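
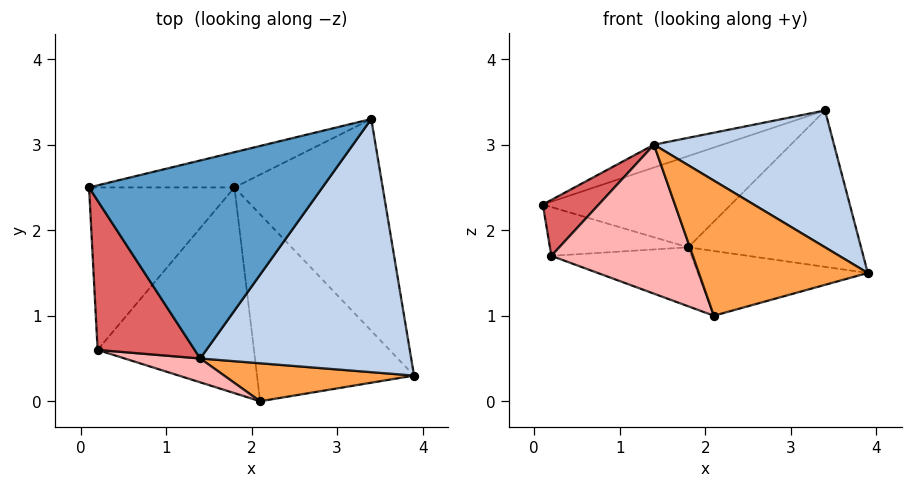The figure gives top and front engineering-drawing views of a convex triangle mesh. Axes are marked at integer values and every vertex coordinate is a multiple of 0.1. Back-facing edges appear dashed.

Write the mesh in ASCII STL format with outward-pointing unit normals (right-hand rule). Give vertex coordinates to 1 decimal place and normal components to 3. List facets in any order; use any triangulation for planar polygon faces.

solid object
 facet normal -0.338 0.108 0.935
  outer loop
   vertex 1.4 0.5 3.0
   vertex 3.4 3.3 3.4
   vertex 0.1 2.5 2.3
  endloop
 endfacet
 facet normal 0.440 -0.427 0.790
  outer loop
   vertex 1.4 0.5 3.0
   vertex 3.9 0.3 1.5
   vertex 3.4 3.3 3.4
  endloop
 endfacet
 facet normal 0.085 -0.959 0.270
  outer loop
   vertex 1.4 0.5 3.0
   vertex 2.1 0.0 1.0
   vertex 3.9 0.3 1.5
  endloop
 endfacet
 facet normal -0.105 0.928 -0.358
  outer loop
   vertex 1.8 2.5 1.8
   vertex 0.1 2.5 2.3
   vertex 3.4 3.3 3.4
  endloop
 endfacet
 facet normal 0.452 0.530 -0.717
  outer loop
   vertex 1.8 2.5 1.8
   vertex 3.4 3.3 3.4
   vertex 3.9 0.3 1.5
  endloop
 endfacet
 facet normal 0.204 0.320 -0.925
  outer loop
   vertex 1.8 2.5 1.8
   vertex 3.9 0.3 1.5
   vertex 2.1 0.0 1.0
  endloop
 endfacet
 facet normal -0.722 -0.243 0.648
  outer loop
   vertex 0.2 0.6 1.7
   vertex 1.4 0.5 3.0
   vertex 0.1 2.5 2.3
  endloop
 endfacet
 facet normal -0.246 -0.957 0.153
  outer loop
   vertex 0.2 0.6 1.7
   vertex 2.1 0.0 1.0
   vertex 1.4 0.5 3.0
  endloop
 endfacet
 facet normal -0.271 0.277 -0.922
  outer loop
   vertex 0.2 0.6 1.7
   vertex 0.1 2.5 2.3
   vertex 1.8 2.5 1.8
  endloop
 endfacet
 facet normal -0.258 0.266 -0.929
  outer loop
   vertex 0.2 0.6 1.7
   vertex 1.8 2.5 1.8
   vertex 2.1 0.0 1.0
  endloop
 endfacet
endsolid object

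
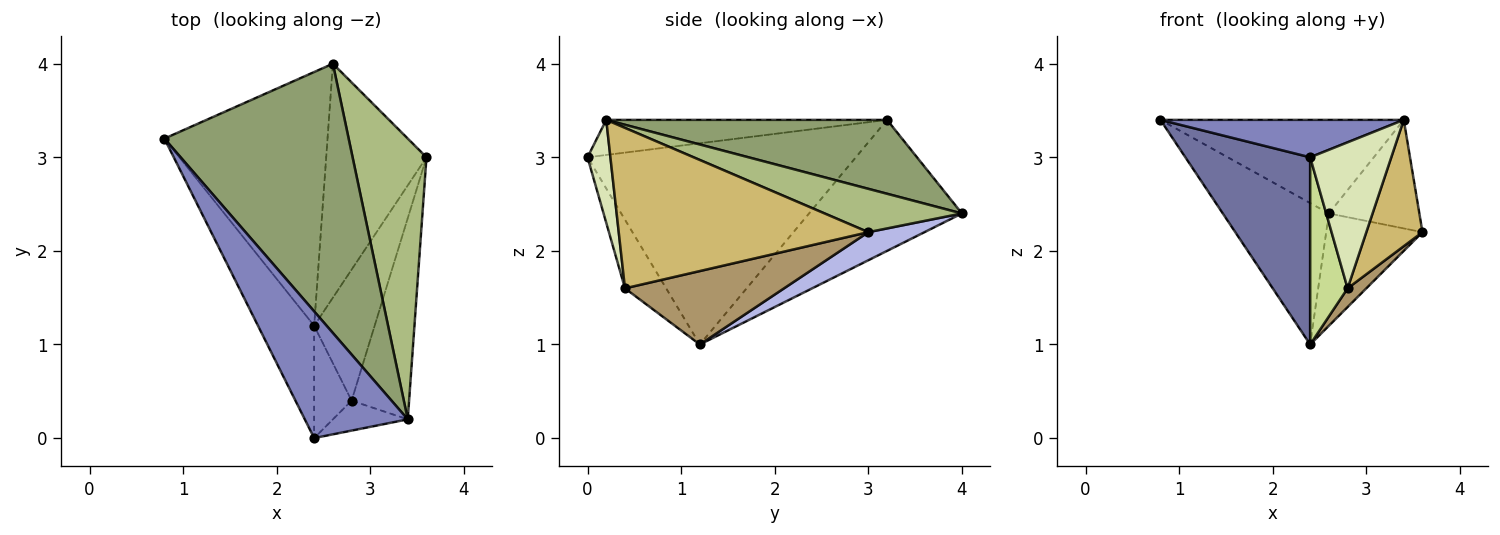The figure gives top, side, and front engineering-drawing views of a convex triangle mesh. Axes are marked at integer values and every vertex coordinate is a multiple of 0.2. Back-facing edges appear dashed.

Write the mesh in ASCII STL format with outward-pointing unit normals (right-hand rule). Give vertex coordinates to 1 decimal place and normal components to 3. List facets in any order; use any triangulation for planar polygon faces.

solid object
 facet normal -0.879 -0.409 -0.245
  outer loop
   vertex 2.4 1.2 1.0
   vertex 2.4 0.0 3.0
   vertex 0.8 3.2 3.4
  endloop
 endfacet
 facet normal -0.311 -0.269 0.912
  outer loop
   vertex 3.4 0.2 3.4
   vertex 0.8 3.2 3.4
   vertex 2.4 0.0 3.0
  endloop
 endfacet
 facet normal -0.574 0.399 -0.715
  outer loop
   vertex 2.6 4.0 2.4
   vertex 2.4 1.2 1.0
   vertex 0.8 3.2 3.4
  endloop
 endfacet
 facet normal 0.245 0.420 -0.874
  outer loop
   vertex 2.6 4.0 2.4
   vertex 3.6 3.0 2.2
   vertex 2.4 1.2 1.0
  endloop
 endfacet
 facet normal 0.354 0.307 0.883
  outer loop
   vertex 2.6 4.0 2.4
   vertex 0.8 3.2 3.4
   vertex 3.4 0.2 3.4
  endloop
 endfacet
 facet normal 0.480 0.316 0.818
  outer loop
   vertex 2.6 4.0 2.4
   vertex 3.4 0.2 3.4
   vertex 3.6 3.0 2.2
  endloop
 endfacet
 facet normal -0.686 -0.624 -0.374
  outer loop
   vertex 2.8 0.4 1.6
   vertex 2.4 0.0 3.0
   vertex 2.4 1.2 1.0
  endloop
 endfacet
 facet normal 0.266 -0.944 -0.194
  outer loop
   vertex 2.8 0.4 1.6
   vertex 3.4 0.2 3.4
   vertex 2.4 0.0 3.0
  endloop
 endfacet
 facet normal 0.769 -0.090 -0.633
  outer loop
   vertex 2.8 0.4 1.6
   vertex 2.4 1.2 1.0
   vertex 3.6 3.0 2.2
  endloop
 endfacet
 facet normal 0.921 -0.207 -0.330
  outer loop
   vertex 2.8 0.4 1.6
   vertex 3.6 3.0 2.2
   vertex 3.4 0.2 3.4
  endloop
 endfacet
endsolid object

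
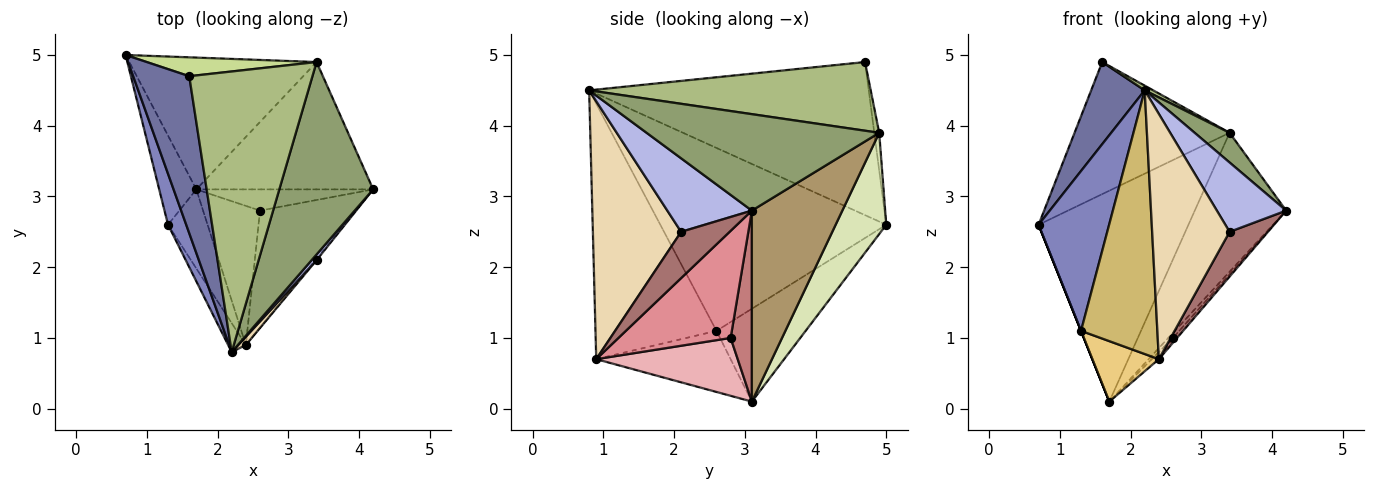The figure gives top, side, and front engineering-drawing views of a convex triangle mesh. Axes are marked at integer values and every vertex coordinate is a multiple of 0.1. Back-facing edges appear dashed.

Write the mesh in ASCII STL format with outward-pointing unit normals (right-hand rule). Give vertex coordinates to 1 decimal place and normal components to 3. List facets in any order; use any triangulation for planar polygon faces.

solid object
 facet normal -0.924 -0.177 0.339
  outer loop
   vertex 1.6 4.7 4.9
   vertex 0.7 5.0 2.6
   vertex 2.2 0.8 4.5
  endloop
 endfacet
 facet normal -0.950 -0.297 0.095
  outer loop
   vertex 1.3 2.6 1.1
   vertex 2.2 0.8 4.5
   vertex 0.7 5.0 2.6
  endloop
 endfacet
 facet normal -0.928 0.000 -0.371
  outer loop
   vertex 1.3 2.6 1.1
   vertex 0.7 5.0 2.6
   vertex 1.7 3.1 0.1
  endloop
 endfacet
 facet normal 0.772 -0.633 0.052
  outer loop
   vertex 3.4 2.1 2.5
   vertex 4.2 3.1 2.8
   vertex 2.2 0.8 4.5
  endloop
 endfacet
 facet normal 0.713 -0.107 0.693
  outer loop
   vertex 3.4 4.9 3.9
   vertex 2.2 0.8 4.5
   vertex 4.2 3.1 2.8
  endloop
 endfacet
 facet normal 0.487 -0.015 0.873
  outer loop
   vertex 3.4 4.9 3.9
   vertex 1.6 4.7 4.9
   vertex 2.2 0.8 4.5
  endloop
 endfacet
 facet normal -0.031 0.989 0.141
  outer loop
   vertex 3.4 4.9 3.9
   vertex 0.7 5.0 2.6
   vertex 1.6 4.7 4.9
  endloop
 endfacet
 facet normal 0.275 0.815 -0.509
  outer loop
   vertex 3.4 4.9 3.9
   vertex 1.7 3.1 0.1
   vertex 0.7 5.0 2.6
  endloop
 endfacet
 facet normal 0.589 0.596 -0.546
  outer loop
   vertex 3.4 4.9 3.9
   vertex 4.2 3.1 2.8
   vertex 1.7 3.1 0.1
  endloop
 endfacet
 facet normal -0.844 -0.533 -0.058
  outer loop
   vertex 2.4 0.9 0.7
   vertex 2.2 0.8 4.5
   vertex 1.3 2.6 1.1
  endloop
 endfacet
 facet normal -0.775 -0.384 -0.502
  outer loop
   vertex 2.4 0.9 0.7
   vertex 1.3 2.6 1.1
   vertex 1.7 3.1 0.1
  endloop
 endfacet
 facet normal 0.751 -0.659 0.022
  outer loop
   vertex 2.4 0.9 0.7
   vertex 3.4 2.1 2.5
   vertex 2.2 0.8 4.5
  endloop
 endfacet
 facet normal 0.784 -0.621 -0.022
  outer loop
   vertex 2.4 0.9 0.7
   vertex 4.2 3.1 2.8
   vertex 3.4 2.1 2.5
  endloop
 endfacet
 facet normal 0.724 0.161 -0.671
  outer loop
   vertex 2.6 2.8 1.0
   vertex 1.7 3.1 0.1
   vertex 4.2 3.1 2.8
  endloop
 endfacet
 facet normal 0.745 0.027 -0.667
  outer loop
   vertex 2.6 2.8 1.0
   vertex 4.2 3.1 2.8
   vertex 2.4 0.9 0.7
  endloop
 endfacet
 facet normal 0.713 0.036 -0.701
  outer loop
   vertex 2.6 2.8 1.0
   vertex 2.4 0.9 0.7
   vertex 1.7 3.1 0.1
  endloop
 endfacet
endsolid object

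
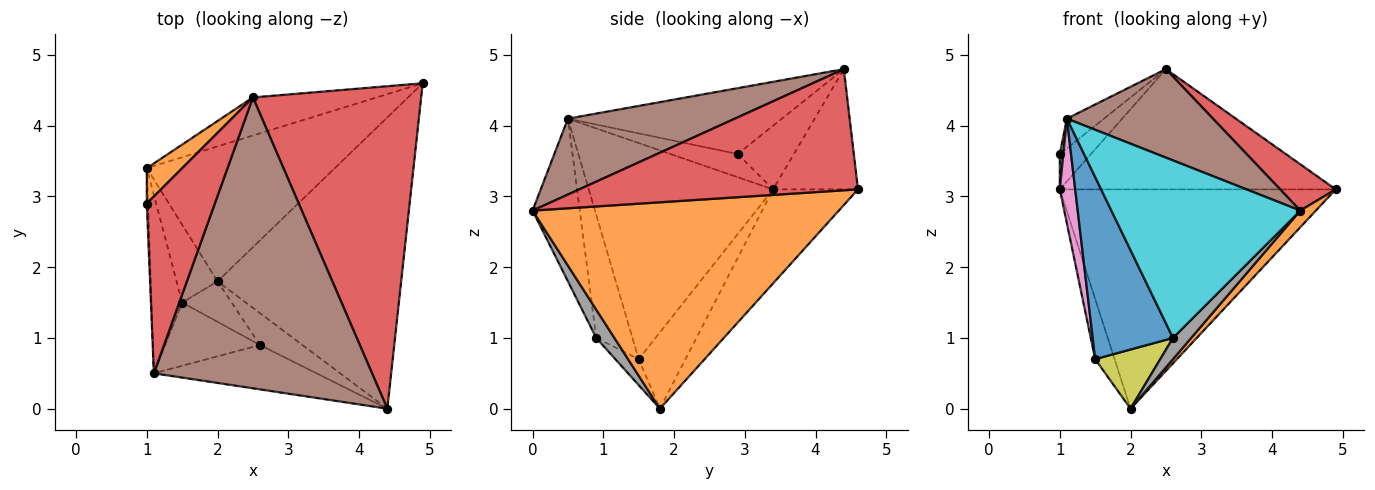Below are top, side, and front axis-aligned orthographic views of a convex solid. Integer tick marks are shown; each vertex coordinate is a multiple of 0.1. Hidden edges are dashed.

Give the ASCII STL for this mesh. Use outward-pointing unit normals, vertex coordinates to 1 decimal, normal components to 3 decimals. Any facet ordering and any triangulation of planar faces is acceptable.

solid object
 facet normal -0.253 0.824 -0.507
  outer loop
   vertex 2.0 1.8 0.0
   vertex 1.0 3.4 3.1
   vertex 4.9 4.6 3.1
  endloop
 endfacet
 facet normal 0.747 -0.038 -0.664
  outer loop
   vertex 2.0 1.8 0.0
   vertex 4.9 4.6 3.1
   vertex 4.4 0.0 2.8
  endloop
 endfacet
 facet normal -0.281 0.915 -0.290
  outer loop
   vertex 2.5 4.4 4.8
   vertex 4.9 4.6 3.1
   vertex 1.0 3.4 3.1
  endloop
 endfacet
 facet normal 0.581 -0.116 0.806
  outer loop
   vertex 2.5 4.4 4.8
   vertex 4.4 0.0 2.8
   vertex 4.9 4.6 3.1
  endloop
 endfacet
 facet normal -0.828 0.343 -0.444
  outer loop
   vertex 1.5 1.5 0.7
   vertex 1.0 3.4 3.1
   vertex 2.0 1.8 0.0
  endloop
 endfacet
 facet normal 0.316 -0.276 0.908
  outer loop
   vertex 1.1 0.5 4.1
   vertex 4.4 0.0 2.8
   vertex 2.5 4.4 4.8
  endloop
 endfacet
 facet normal -0.987 -0.082 -0.140
  outer loop
   vertex 1.1 0.5 4.1
   vertex 1.0 3.4 3.1
   vertex 1.5 1.5 0.7
  endloop
 endfacet
 facet normal 0.485 -0.485 -0.728
  outer loop
   vertex 2.6 0.9 1.0
   vertex 2.0 1.8 0.0
   vertex 4.4 0.0 2.8
  endloop
 endfacet
 facet normal -0.284 -0.791 -0.542
  outer loop
   vertex 2.6 0.9 1.0
   vertex 1.5 1.5 0.7
   vertex 2.0 1.8 0.0
  endloop
 endfacet
 facet normal -0.236 -0.943 -0.236
  outer loop
   vertex 2.6 0.9 1.0
   vertex 4.4 0.0 2.8
   vertex 1.1 0.5 4.1
  endloop
 endfacet
 facet normal -0.392 -0.869 -0.302
  outer loop
   vertex 2.6 0.9 1.0
   vertex 1.1 0.5 4.1
   vertex 1.5 1.5 0.7
  endloop
 endfacet
 facet normal -0.786 0.437 0.437
  outer loop
   vertex 1.0 2.9 3.6
   vertex 2.5 4.4 4.8
   vertex 1.0 3.4 3.1
  endloop
 endfacet
 facet normal -0.997 -0.052 -0.052
  outer loop
   vertex 1.0 2.9 3.6
   vertex 1.0 3.4 3.1
   vertex 1.1 0.5 4.1
  endloop
 endfacet
 facet normal -0.691 0.120 0.713
  outer loop
   vertex 1.0 2.9 3.6
   vertex 1.1 0.5 4.1
   vertex 2.5 4.4 4.8
  endloop
 endfacet
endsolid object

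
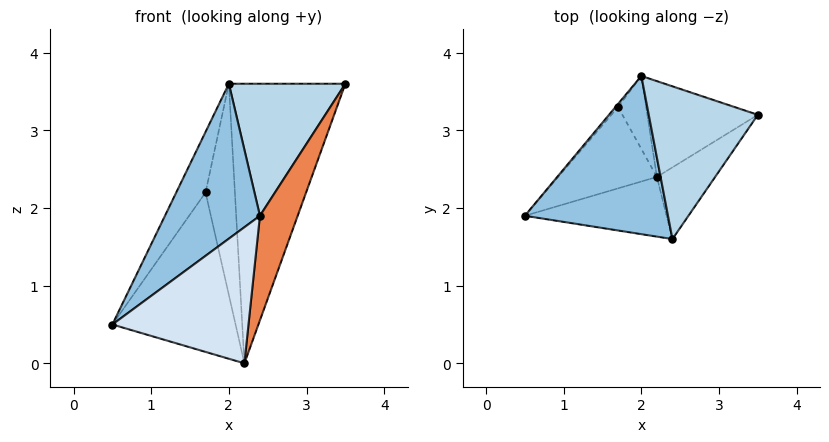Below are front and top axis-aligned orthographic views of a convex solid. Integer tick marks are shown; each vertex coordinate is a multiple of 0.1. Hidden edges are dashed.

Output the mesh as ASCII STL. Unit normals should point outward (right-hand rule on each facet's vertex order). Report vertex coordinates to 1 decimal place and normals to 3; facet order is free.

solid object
 facet normal 0.301 0.902 -0.309
  outer loop
   vertex 2.2 2.4 0.0
   vertex 2.0 3.7 3.6
   vertex 3.5 3.2 3.6
  endloop
 endfacet
 facet normal -0.537 -0.590 0.603
  outer loop
   vertex 2.4 1.6 1.9
   vertex 2.0 3.7 3.6
   vertex 0.5 1.9 0.5
  endloop
 endfacet
 facet normal -0.213 -0.639 0.739
  outer loop
   vertex 2.4 1.6 1.9
   vertex 3.5 3.2 3.6
   vertex 2.0 3.7 3.6
  endloop
 endfacet
 facet normal 0.150 -0.906 -0.397
  outer loop
   vertex 2.4 1.6 1.9
   vertex 0.5 1.9 0.5
   vertex 2.2 2.4 0.0
  endloop
 endfacet
 facet normal 0.901 -0.358 -0.246
  outer loop
   vertex 2.4 1.6 1.9
   vertex 2.2 2.4 0.0
   vertex 3.5 3.2 3.6
  endloop
 endfacet
 facet normal -0.738 0.674 -0.035
  outer loop
   vertex 1.7 3.3 2.2
   vertex 0.5 1.9 0.5
   vertex 2.0 3.7 3.6
  endloop
 endfacet
 facet normal -0.368 0.828 -0.422
  outer loop
   vertex 1.7 3.3 2.2
   vertex 2.2 2.4 0.0
   vertex 0.5 1.9 0.5
  endloop
 endfacet
 facet normal 0.255 0.914 -0.316
  outer loop
   vertex 1.7 3.3 2.2
   vertex 2.0 3.7 3.6
   vertex 2.2 2.4 0.0
  endloop
 endfacet
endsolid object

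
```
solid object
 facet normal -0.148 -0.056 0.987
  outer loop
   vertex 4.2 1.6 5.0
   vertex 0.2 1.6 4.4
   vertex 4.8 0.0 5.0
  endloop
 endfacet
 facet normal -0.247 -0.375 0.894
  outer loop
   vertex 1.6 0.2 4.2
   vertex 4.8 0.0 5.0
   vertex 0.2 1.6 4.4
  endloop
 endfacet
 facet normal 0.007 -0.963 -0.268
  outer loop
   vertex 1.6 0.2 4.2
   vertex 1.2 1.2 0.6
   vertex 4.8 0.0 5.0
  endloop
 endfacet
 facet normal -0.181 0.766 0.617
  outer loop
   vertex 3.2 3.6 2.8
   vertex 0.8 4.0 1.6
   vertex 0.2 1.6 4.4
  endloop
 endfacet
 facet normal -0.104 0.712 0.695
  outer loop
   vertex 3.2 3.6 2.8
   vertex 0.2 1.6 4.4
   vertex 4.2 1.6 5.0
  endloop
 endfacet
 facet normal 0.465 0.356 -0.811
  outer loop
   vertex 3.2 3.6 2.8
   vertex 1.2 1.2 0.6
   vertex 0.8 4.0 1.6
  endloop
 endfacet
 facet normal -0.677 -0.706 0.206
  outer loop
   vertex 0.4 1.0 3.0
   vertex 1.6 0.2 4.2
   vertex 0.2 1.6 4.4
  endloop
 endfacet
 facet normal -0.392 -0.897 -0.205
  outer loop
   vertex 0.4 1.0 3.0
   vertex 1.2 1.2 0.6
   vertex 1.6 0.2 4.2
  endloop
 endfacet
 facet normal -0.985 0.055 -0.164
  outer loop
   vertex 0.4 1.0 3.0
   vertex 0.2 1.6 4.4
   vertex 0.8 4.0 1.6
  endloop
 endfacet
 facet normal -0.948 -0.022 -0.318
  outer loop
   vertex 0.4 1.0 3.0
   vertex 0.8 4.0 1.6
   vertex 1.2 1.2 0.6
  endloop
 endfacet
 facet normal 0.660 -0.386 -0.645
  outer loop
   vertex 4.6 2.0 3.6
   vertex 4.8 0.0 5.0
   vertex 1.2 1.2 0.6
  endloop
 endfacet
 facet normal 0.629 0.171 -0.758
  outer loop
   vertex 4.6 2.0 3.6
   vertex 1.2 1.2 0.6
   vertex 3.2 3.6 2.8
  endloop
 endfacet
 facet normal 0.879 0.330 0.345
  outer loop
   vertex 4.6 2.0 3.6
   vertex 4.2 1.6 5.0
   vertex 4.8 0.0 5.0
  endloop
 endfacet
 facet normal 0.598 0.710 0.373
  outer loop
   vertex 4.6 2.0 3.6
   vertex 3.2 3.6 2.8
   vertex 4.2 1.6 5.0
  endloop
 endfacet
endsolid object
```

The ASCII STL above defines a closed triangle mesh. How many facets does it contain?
14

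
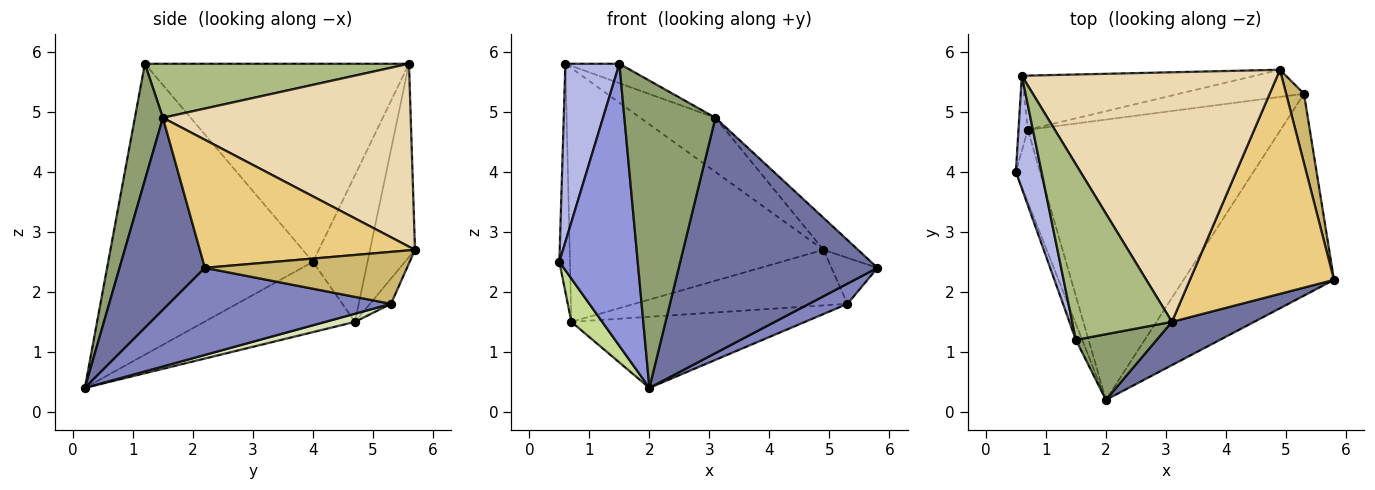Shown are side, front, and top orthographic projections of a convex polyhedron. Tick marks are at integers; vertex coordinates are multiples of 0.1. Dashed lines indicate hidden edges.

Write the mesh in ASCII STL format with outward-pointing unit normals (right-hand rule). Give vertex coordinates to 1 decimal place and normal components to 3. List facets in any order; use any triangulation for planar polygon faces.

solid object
 facet normal 0.389 -0.906 0.167
  outer loop
   vertex 3.1 1.5 4.9
   vertex 2.0 0.2 0.4
   vertex 5.8 2.2 2.4
  endloop
 endfacet
 facet normal 0.499 -0.086 -0.862
  outer loop
   vertex 5.3 5.3 1.8
   vertex 5.8 2.2 2.4
   vertex 2.0 0.2 0.4
  endloop
 endfacet
 facet normal -0.934 -0.357 -0.020
  outer loop
   vertex 1.5 1.2 5.8
   vertex 0.5 4.0 2.5
   vertex 2.0 0.2 0.4
  endloop
 endfacet
 facet normal -0.972 -0.199 0.126
  outer loop
   vertex 1.5 1.2 5.8
   vertex 0.6 5.6 5.8
   vertex 0.5 4.0 2.5
  endloop
 endfacet
 facet normal 0.288 -0.936 0.200
  outer loop
   vertex 1.5 1.2 5.8
   vertex 2.0 0.2 0.4
   vertex 3.1 1.5 4.9
  endloop
 endfacet
 facet normal 0.474 0.097 0.875
  outer loop
   vertex 1.5 1.2 5.8
   vertex 3.1 1.5 4.9
   vertex 0.6 5.6 5.8
  endloop
 endfacet
 facet normal -0.928 -0.190 -0.319
  outer loop
   vertex 0.7 4.7 1.5
   vertex 2.0 0.2 0.4
   vertex 0.5 4.0 2.5
  endloop
 endfacet
 facet normal 0.031 0.246 -0.969
  outer loop
   vertex 0.7 4.7 1.5
   vertex 5.3 5.3 1.8
   vertex 2.0 0.2 0.4
  endloop
 endfacet
 facet normal -0.980 0.190 -0.063
  outer loop
   vertex 0.7 4.7 1.5
   vertex 0.5 4.0 2.5
   vertex 0.6 5.6 5.8
  endloop
 endfacet
 facet normal 0.925 0.211 0.317
  outer loop
   vertex 4.9 5.7 2.7
   vertex 5.8 2.2 2.4
   vertex 5.3 5.3 1.8
  endloop
 endfacet
 facet normal 0.661 0.106 0.743
  outer loop
   vertex 4.9 5.7 2.7
   vertex 3.1 1.5 4.9
   vertex 5.8 2.2 2.4
  endloop
 endfacet
 facet normal 0.573 0.174 0.801
  outer loop
   vertex 4.9 5.7 2.7
   vertex 0.6 5.6 5.8
   vertex 3.1 1.5 4.9
  endloop
 endfacet
 facet normal -0.171 0.964 -0.206
  outer loop
   vertex 4.9 5.7 2.7
   vertex 0.7 4.7 1.5
   vertex 0.6 5.6 5.8
  endloop
 endfacet
 facet normal -0.088 0.895 -0.437
  outer loop
   vertex 4.9 5.7 2.7
   vertex 5.3 5.3 1.8
   vertex 0.7 4.7 1.5
  endloop
 endfacet
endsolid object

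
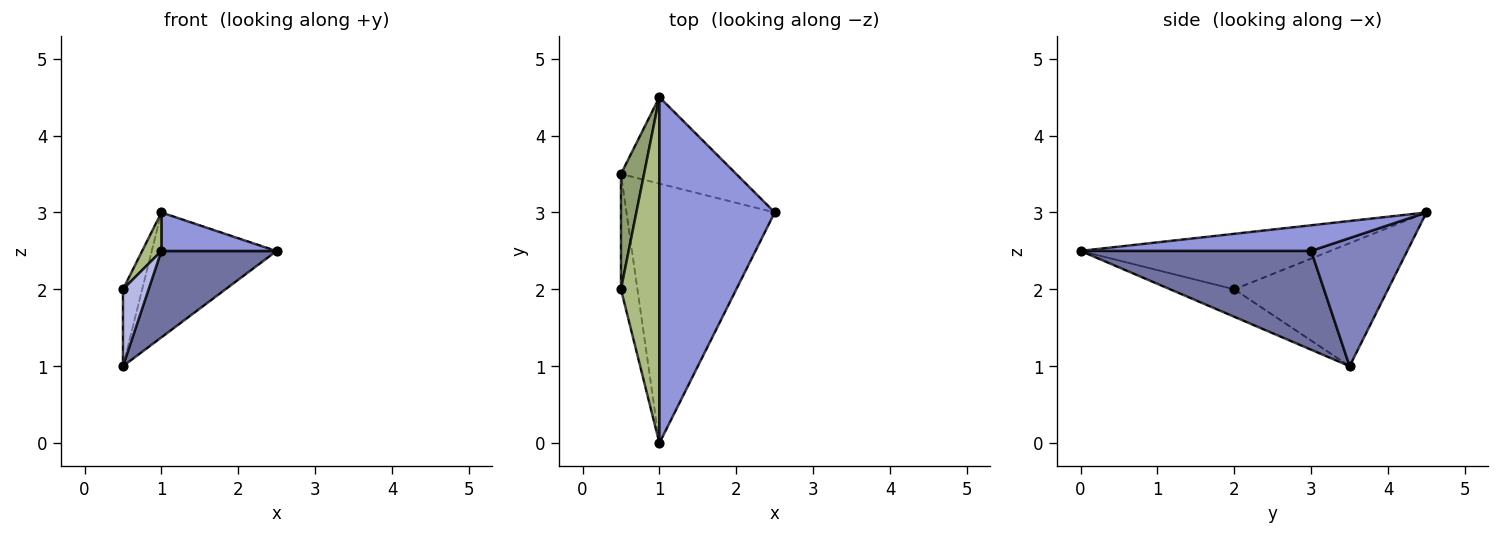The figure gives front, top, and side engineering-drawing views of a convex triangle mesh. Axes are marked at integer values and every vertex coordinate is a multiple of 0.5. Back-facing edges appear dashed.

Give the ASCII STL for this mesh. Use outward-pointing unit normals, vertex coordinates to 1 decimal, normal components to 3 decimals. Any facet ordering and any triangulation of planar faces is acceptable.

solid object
 facet normal 0.535 -0.267 -0.802
  outer loop
   vertex 1.0 0.0 2.5
   vertex 0.5 3.5 1.0
   vertex 2.5 3.0 2.5
  endloop
 endfacet
 facet normal 0.535 0.695 -0.481
  outer loop
   vertex 1.0 4.5 3.0
   vertex 2.5 3.0 2.5
   vertex 0.5 3.5 1.0
  endloop
 endfacet
 facet normal 0.216 -0.108 0.970
  outer loop
   vertex 1.0 4.5 3.0
   vertex 1.0 0.0 2.5
   vertex 2.5 3.0 2.5
  endloop
 endfacet
 facet normal -0.811 -0.324 -0.487
  outer loop
   vertex 0.5 2.0 2.0
   vertex 0.5 3.5 1.0
   vertex 1.0 0.0 2.5
  endloop
 endfacet
 facet normal -0.976 0.122 0.183
  outer loop
   vertex 0.5 2.0 2.0
   vertex 1.0 4.5 3.0
   vertex 0.5 3.5 1.0
  endloop
 endfacet
 facet normal -0.821 -0.063 0.568
  outer loop
   vertex 0.5 2.0 2.0
   vertex 1.0 0.0 2.5
   vertex 1.0 4.5 3.0
  endloop
 endfacet
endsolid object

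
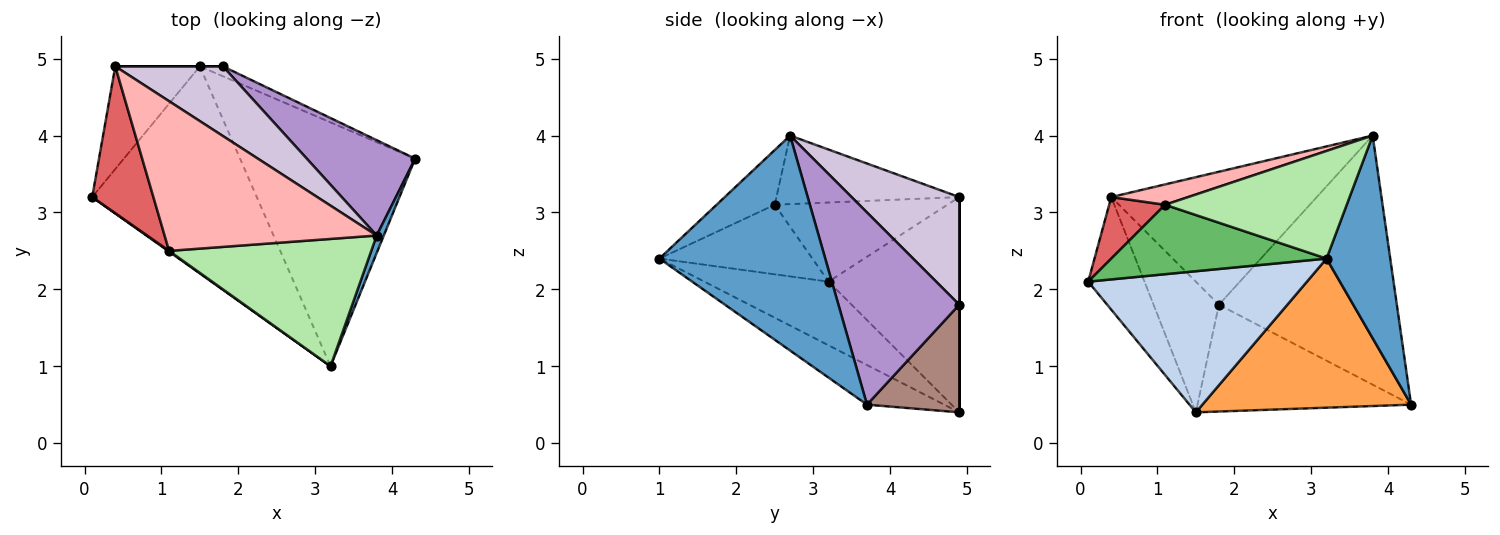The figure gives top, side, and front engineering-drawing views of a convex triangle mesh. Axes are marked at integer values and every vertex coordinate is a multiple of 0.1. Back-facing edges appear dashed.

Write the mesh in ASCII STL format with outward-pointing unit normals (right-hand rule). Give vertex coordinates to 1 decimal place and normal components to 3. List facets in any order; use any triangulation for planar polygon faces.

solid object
 facet normal 0.933 -0.358 0.031
  outer loop
   vertex 3.8 2.7 4.0
   vertex 3.2 1.0 2.4
   vertex 4.3 3.7 0.5
  endloop
 endfacet
 facet normal -0.304 -0.536 -0.787
  outer loop
   vertex 1.5 4.9 0.4
   vertex 3.2 1.0 2.4
   vertex 0.1 3.2 2.1
  endloop
 endfacet
 facet normal -0.190 -0.512 -0.838
  outer loop
   vertex 1.5 4.9 0.4
   vertex 4.3 3.7 0.5
   vertex 3.2 1.0 2.4
  endloop
 endfacet
 facet normal -0.864 0.372 -0.339
  outer loop
   vertex 1.5 4.9 0.4
   vertex 0.1 3.2 2.1
   vertex 0.4 4.9 3.2
  endloop
 endfacet
 facet normal -0.579 -0.815 0.009
  outer loop
   vertex 1.1 2.5 3.1
   vertex 0.1 3.2 2.1
   vertex 3.2 1.0 2.4
  endloop
 endfacet
 facet normal -0.202 -0.632 0.748
  outer loop
   vertex 1.1 2.5 3.1
   vertex 3.2 1.0 2.4
   vertex 3.8 2.7 4.0
  endloop
 endfacet
 facet normal -0.766 -0.248 0.593
  outer loop
   vertex 1.1 2.5 3.1
   vertex 0.4 4.9 3.2
   vertex 0.1 3.2 2.1
  endloop
 endfacet
 facet normal -0.305 -0.128 0.944
  outer loop
   vertex 1.1 2.5 3.1
   vertex 3.8 2.7 4.0
   vertex 0.4 4.9 3.2
  endloop
 endfacet
 facet normal 0.536 0.789 0.302
  outer loop
   vertex 1.8 4.9 1.8
   vertex 3.8 2.7 4.0
   vertex 4.3 3.7 0.5
  endloop
 endfacet
 facet normal 0.421 0.804 0.421
  outer loop
   vertex 1.8 4.9 1.8
   vertex 0.4 4.9 3.2
   vertex 3.8 2.7 4.0
  endloop
 endfacet
 facet normal 0.395 0.915 -0.085
  outer loop
   vertex 1.8 4.9 1.8
   vertex 4.3 3.7 0.5
   vertex 1.5 4.9 0.4
  endloop
 endfacet
 facet normal 0.000 1.000 0.000
  outer loop
   vertex 1.8 4.9 1.8
   vertex 1.5 4.9 0.4
   vertex 0.4 4.9 3.2
  endloop
 endfacet
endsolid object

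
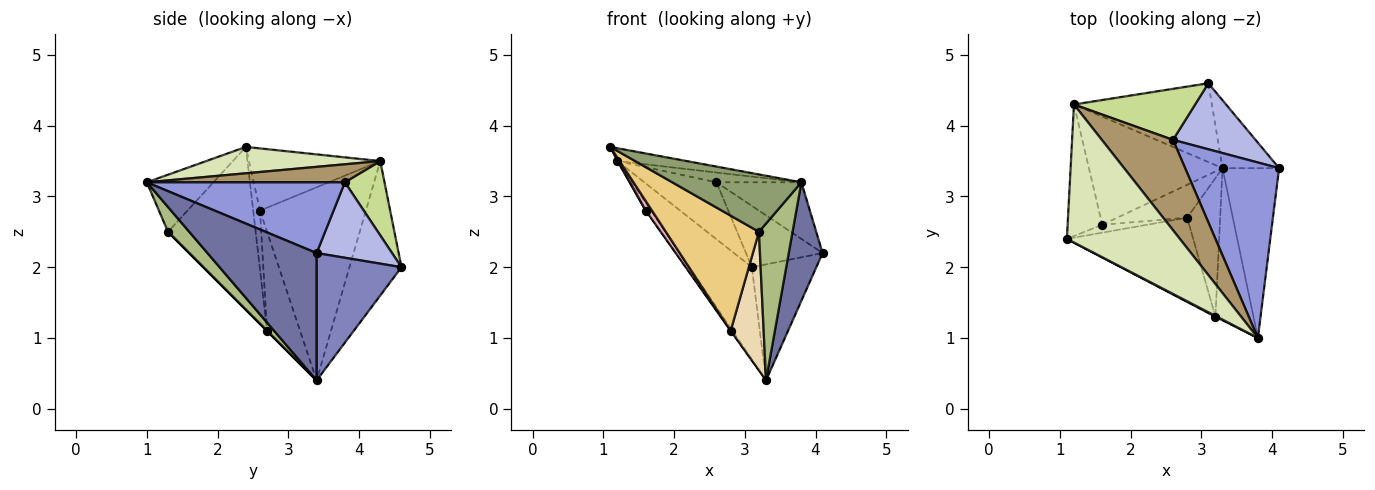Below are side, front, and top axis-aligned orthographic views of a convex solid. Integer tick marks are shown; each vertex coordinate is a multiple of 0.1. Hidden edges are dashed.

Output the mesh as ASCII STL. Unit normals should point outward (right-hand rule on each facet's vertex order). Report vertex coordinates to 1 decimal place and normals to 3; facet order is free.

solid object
 facet normal 0.879 -0.273 -0.391
  outer loop
   vertex 3.3 3.4 0.4
   vertex 4.1 3.4 2.2
   vertex 3.8 1.0 3.2
  endloop
 endfacet
 facet normal 0.751 0.570 -0.334
  outer loop
   vertex 3.1 4.6 2.0
   vertex 4.1 3.4 2.2
   vertex 3.3 3.4 0.4
  endloop
 endfacet
 facet normal 0.582 0.250 0.774
  outer loop
   vertex 2.6 3.8 3.2
   vertex 3.8 1.0 3.2
   vertex 4.1 3.4 2.2
  endloop
 endfacet
 facet normal 0.557 0.565 0.609
  outer loop
   vertex 2.6 3.8 3.2
   vertex 4.1 3.4 2.2
   vertex 3.1 4.6 2.0
  endloop
 endfacet
 facet normal -0.459 -0.889 0.012
  outer loop
   vertex 3.2 1.3 2.5
   vertex 3.8 1.0 3.2
   vertex 1.1 2.4 3.7
  endloop
 endfacet
 facet normal 0.413 -0.654 -0.634
  outer loop
   vertex 3.2 1.3 2.5
   vertex 3.3 3.4 0.4
   vertex 3.8 1.0 3.2
  endloop
 endfacet
 facet normal 0.379 0.690 0.617
  outer loop
   vertex 1.2 4.3 3.5
   vertex 2.6 3.8 3.2
   vertex 3.1 4.6 2.0
  endloop
 endfacet
 facet normal 0.226 0.090 0.970
  outer loop
   vertex 1.2 4.3 3.5
   vertex 1.1 2.4 3.7
   vertex 3.8 1.0 3.2
  endloop
 endfacet
 facet normal 0.244 0.105 0.964
  outer loop
   vertex 1.2 4.3 3.5
   vertex 3.8 1.0 3.2
   vertex 2.6 3.8 3.2
  endloop
 endfacet
 facet normal -0.535 0.643 -0.549
  outer loop
   vertex 1.2 4.3 3.5
   vertex 3.1 4.6 2.0
   vertex 3.3 3.4 0.4
  endloop
 endfacet
 facet normal -0.605 -0.643 -0.470
  outer loop
   vertex 2.8 2.7 1.1
   vertex 3.2 1.3 2.5
   vertex 1.1 2.4 3.7
  endloop
 endfacet
 facet normal 0.000 -0.707 -0.707
  outer loop
   vertex 2.8 2.7 1.1
   vertex 3.3 3.4 0.4
   vertex 3.2 1.3 2.5
  endloop
 endfacet
 facet normal -0.822 0.041 -0.568
  outer loop
   vertex 1.6 2.6 2.8
   vertex 1.2 4.3 3.5
   vertex 3.3 3.4 0.4
  endloop
 endfacet
 facet normal -0.817 0.007 -0.576
  outer loop
   vertex 1.6 2.6 2.8
   vertex 3.3 3.4 0.4
   vertex 2.8 2.7 1.1
  endloop
 endfacet
 facet normal -0.874 -0.005 -0.487
  outer loop
   vertex 1.6 2.6 2.8
   vertex 1.1 2.4 3.7
   vertex 1.2 4.3 3.5
  endloop
 endfacet
 facet normal -0.642 -0.591 -0.488
  outer loop
   vertex 1.6 2.6 2.8
   vertex 2.8 2.7 1.1
   vertex 1.1 2.4 3.7
  endloop
 endfacet
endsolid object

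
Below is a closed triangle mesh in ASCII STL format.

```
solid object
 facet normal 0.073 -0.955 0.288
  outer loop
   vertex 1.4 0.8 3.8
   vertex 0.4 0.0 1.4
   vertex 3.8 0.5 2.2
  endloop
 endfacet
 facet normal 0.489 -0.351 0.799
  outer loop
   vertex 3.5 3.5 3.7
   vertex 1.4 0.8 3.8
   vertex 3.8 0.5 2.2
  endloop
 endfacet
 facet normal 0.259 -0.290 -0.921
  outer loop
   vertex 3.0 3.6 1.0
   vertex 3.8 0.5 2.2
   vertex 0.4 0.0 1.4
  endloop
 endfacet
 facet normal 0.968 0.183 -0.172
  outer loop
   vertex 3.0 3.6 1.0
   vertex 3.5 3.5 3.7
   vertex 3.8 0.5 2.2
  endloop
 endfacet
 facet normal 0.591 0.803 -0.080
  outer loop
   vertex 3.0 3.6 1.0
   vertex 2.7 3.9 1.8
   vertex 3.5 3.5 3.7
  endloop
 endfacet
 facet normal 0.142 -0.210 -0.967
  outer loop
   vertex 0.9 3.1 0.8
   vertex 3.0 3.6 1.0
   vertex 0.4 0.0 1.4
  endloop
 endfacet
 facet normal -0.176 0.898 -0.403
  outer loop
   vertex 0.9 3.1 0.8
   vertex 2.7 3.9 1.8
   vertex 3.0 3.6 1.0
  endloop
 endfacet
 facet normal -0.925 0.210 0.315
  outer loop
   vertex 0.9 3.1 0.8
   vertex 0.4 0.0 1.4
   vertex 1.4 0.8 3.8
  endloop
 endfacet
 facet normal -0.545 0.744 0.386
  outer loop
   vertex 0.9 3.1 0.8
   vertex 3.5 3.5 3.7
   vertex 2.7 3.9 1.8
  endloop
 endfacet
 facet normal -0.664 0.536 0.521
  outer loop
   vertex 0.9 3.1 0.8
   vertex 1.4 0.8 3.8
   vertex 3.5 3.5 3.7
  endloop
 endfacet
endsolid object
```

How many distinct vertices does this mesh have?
7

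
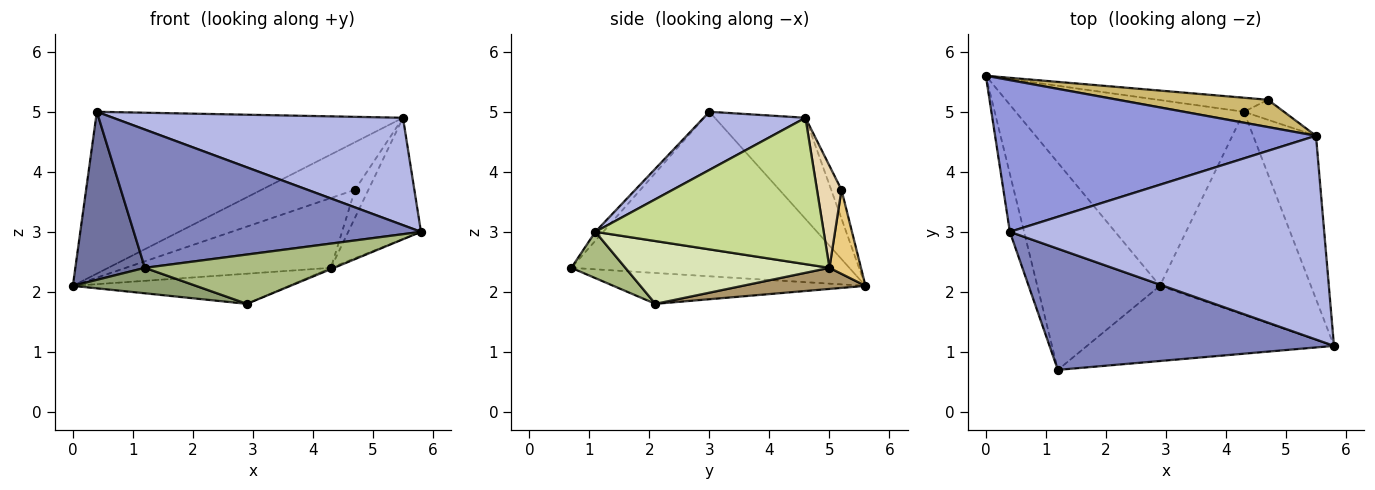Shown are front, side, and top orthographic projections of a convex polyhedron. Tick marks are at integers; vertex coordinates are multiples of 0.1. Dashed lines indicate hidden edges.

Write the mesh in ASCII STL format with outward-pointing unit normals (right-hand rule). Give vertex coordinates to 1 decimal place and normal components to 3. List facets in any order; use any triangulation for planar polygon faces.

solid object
 facet normal -0.967 -0.242 -0.083
  outer loop
   vertex 0.4 3.0 5.0
   vertex 0.0 5.6 2.1
   vertex 1.2 0.7 2.4
  endloop
 endfacet
 facet normal -0.021 -0.752 0.659
  outer loop
   vertex 0.4 3.0 5.0
   vertex 1.2 0.7 2.4
   vertex 5.8 1.1 3.0
  endloop
 endfacet
 facet normal -0.211 0.713 0.669
  outer loop
   vertex 5.5 4.6 4.9
   vertex 0.0 5.6 2.1
   vertex 0.4 3.0 5.0
  endloop
 endfacet
 facet normal 0.161 -0.460 0.873
  outer loop
   vertex 5.5 4.6 4.9
   vertex 0.4 3.0 5.0
   vertex 5.8 1.1 3.0
  endloop
 endfacet
 facet normal -0.242 -0.118 -0.963
  outer loop
   vertex 2.9 2.1 1.8
   vertex 1.2 0.7 2.4
   vertex 0.0 5.6 2.1
  endloop
 endfacet
 facet normal 0.155 -0.542 -0.826
  outer loop
   vertex 2.9 2.1 1.8
   vertex 5.8 1.1 3.0
   vertex 1.2 0.7 2.4
  endloop
 endfacet
 facet normal 0.882 0.281 -0.378
  outer loop
   vertex 4.3 5.0 2.4
   vertex 5.5 4.6 4.9
   vertex 5.8 1.1 3.0
  endloop
 endfacet
 facet normal 0.384 0.006 -0.923
  outer loop
   vertex 4.3 5.0 2.4
   vertex 5.8 1.1 3.0
   vertex 2.9 2.1 1.8
  endloop
 endfacet
 facet normal 0.091 0.160 -0.983
  outer loop
   vertex 4.3 5.0 2.4
   vertex 2.9 2.1 1.8
   vertex 0.0 5.6 2.1
  endloop
 endfacet
 facet normal -0.095 0.864 0.495
  outer loop
   vertex 4.7 5.2 3.7
   vertex 0.0 5.6 2.1
   vertex 5.5 4.6 4.9
  endloop
 endfacet
 facet normal 0.149 0.969 -0.195
  outer loop
   vertex 4.7 5.2 3.7
   vertex 4.3 5.0 2.4
   vertex 0.0 5.6 2.1
  endloop
 endfacet
 facet normal 0.829 0.455 -0.325
  outer loop
   vertex 4.7 5.2 3.7
   vertex 5.5 4.6 4.9
   vertex 4.3 5.0 2.4
  endloop
 endfacet
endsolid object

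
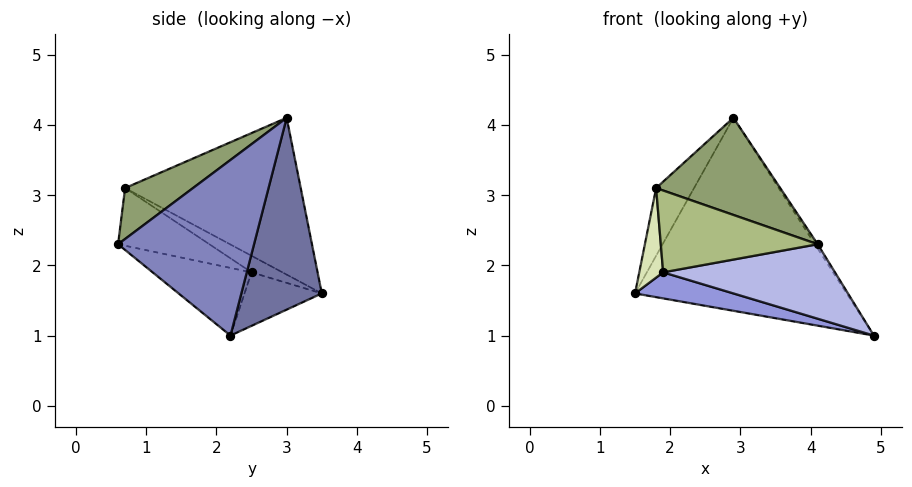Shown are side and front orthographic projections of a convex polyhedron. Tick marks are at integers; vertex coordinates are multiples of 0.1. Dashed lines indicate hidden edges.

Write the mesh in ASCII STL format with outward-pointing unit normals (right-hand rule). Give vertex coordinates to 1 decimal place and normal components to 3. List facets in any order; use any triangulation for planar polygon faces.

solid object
 facet normal 0.355 0.935 -0.012
  outer loop
   vertex 2.9 3.0 4.1
   vertex 4.9 2.2 1.0
   vertex 1.5 3.5 1.6
  endloop
 endfacet
 facet normal 0.842 0.017 0.539
  outer loop
   vertex 2.9 3.0 4.1
   vertex 4.1 0.6 2.3
   vertex 4.9 2.2 1.0
  endloop
 endfacet
 facet normal -0.300 -0.382 -0.874
  outer loop
   vertex 1.9 2.5 1.9
   vertex 1.5 3.5 1.6
   vertex 4.9 2.2 1.0
  endloop
 endfacet
 facet normal -0.294 -0.510 -0.808
  outer loop
   vertex 1.9 2.5 1.9
   vertex 4.9 2.2 1.0
   vertex 4.1 0.6 2.3
  endloop
 endfacet
 facet normal 0.268 -0.489 0.830
  outer loop
   vertex 1.8 0.7 3.1
   vertex 4.1 0.6 2.3
   vertex 2.9 3.0 4.1
  endloop
 endfacet
 facet normal -0.301 -0.517 -0.801
  outer loop
   vertex 1.8 0.7 3.1
   vertex 1.9 2.5 1.9
   vertex 4.1 0.6 2.3
  endloop
 endfacet
 facet normal -0.842 0.182 0.508
  outer loop
   vertex 1.8 0.7 3.1
   vertex 2.9 3.0 4.1
   vertex 1.5 3.5 1.6
  endloop
 endfacet
 facet normal -0.564 -0.436 -0.701
  outer loop
   vertex 1.8 0.7 3.1
   vertex 1.5 3.5 1.6
   vertex 1.9 2.5 1.9
  endloop
 endfacet
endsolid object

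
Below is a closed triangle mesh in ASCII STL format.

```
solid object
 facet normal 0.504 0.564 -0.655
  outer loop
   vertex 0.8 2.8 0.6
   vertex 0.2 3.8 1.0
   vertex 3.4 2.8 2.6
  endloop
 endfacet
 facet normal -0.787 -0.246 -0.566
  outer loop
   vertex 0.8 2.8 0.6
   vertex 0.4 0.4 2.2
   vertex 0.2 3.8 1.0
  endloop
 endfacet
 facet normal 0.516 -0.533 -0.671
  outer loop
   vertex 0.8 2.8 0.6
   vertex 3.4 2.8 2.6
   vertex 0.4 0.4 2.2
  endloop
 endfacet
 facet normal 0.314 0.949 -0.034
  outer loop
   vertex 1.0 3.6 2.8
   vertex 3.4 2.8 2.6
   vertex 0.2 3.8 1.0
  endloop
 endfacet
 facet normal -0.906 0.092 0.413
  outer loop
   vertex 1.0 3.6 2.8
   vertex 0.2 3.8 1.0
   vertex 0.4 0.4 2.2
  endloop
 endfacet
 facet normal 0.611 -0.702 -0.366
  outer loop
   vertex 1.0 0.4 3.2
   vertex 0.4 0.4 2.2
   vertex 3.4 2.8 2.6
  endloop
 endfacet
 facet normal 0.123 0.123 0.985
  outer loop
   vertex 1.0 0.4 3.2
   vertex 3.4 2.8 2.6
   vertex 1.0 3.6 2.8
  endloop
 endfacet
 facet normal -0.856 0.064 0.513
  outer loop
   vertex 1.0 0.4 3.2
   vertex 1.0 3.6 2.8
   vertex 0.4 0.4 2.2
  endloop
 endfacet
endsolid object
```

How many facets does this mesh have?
8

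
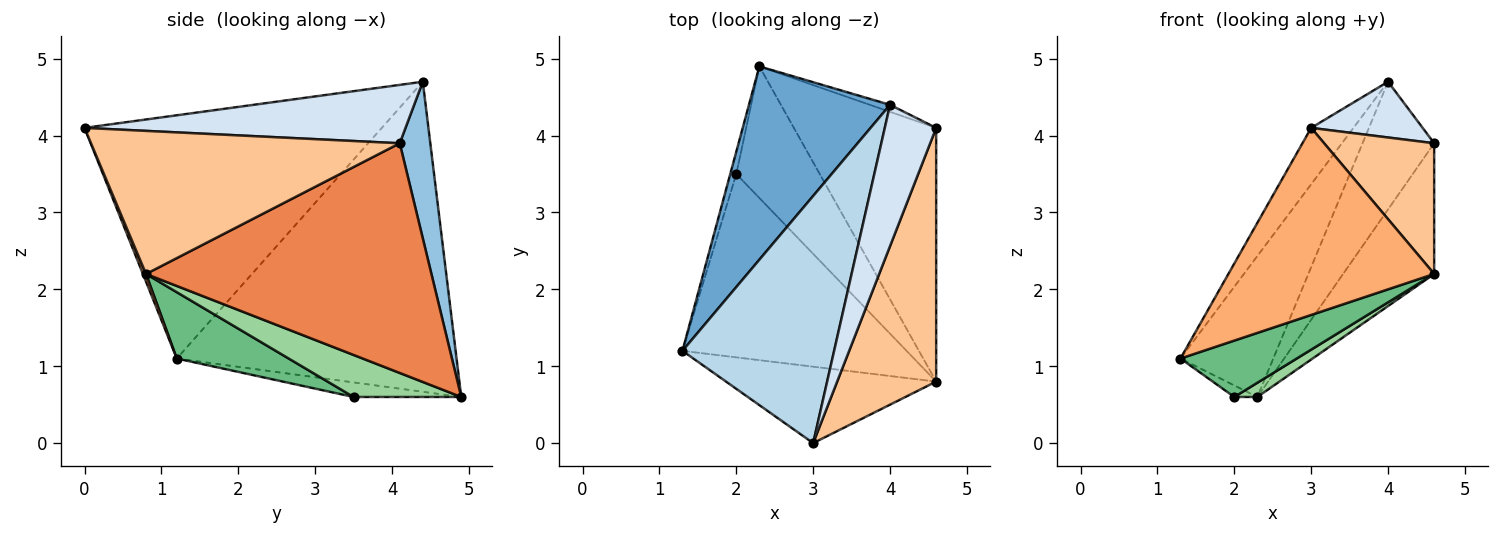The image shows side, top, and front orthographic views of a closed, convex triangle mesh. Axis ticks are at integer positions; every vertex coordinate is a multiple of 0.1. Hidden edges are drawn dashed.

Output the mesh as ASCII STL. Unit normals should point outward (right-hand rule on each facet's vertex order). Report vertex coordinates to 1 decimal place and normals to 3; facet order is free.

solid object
 facet normal -0.871 0.289 0.397
  outer loop
   vertex 4.0 4.4 4.7
   vertex 2.3 4.9 0.6
   vertex 1.3 1.2 1.1
  endloop
 endfacet
 facet normal 0.392 0.919 -0.050
  outer loop
   vertex 4.0 4.4 4.7
   vertex 4.6 4.1 3.9
   vertex 2.3 4.9 0.6
  endloop
 endfacet
 facet normal -0.842 0.120 0.525
  outer loop
   vertex 3.0 0.0 4.1
   vertex 4.0 4.4 4.7
   vertex 1.3 1.2 1.1
  endloop
 endfacet
 facet normal 0.726 -0.252 0.639
  outer loop
   vertex 3.0 0.0 4.1
   vertex 4.6 4.1 3.9
   vertex 4.0 4.4 4.7
  endloop
 endfacet
 facet normal 0.820 0.262 -0.508
  outer loop
   vertex 4.6 0.8 2.2
   vertex 2.3 4.9 0.6
   vertex 4.6 4.1 3.9
  endloop
 endfacet
 facet normal 0.014 -0.926 -0.378
  outer loop
   vertex 4.6 0.8 2.2
   vertex 3.0 0.0 4.1
   vertex 1.3 1.2 1.1
  endloop
 endfacet
 facet normal 0.789 -0.281 0.546
  outer loop
   vertex 4.6 0.8 2.2
   vertex 4.6 4.1 3.9
   vertex 3.0 0.0 4.1
  endloop
 endfacet
 facet normal -0.906 0.194 -0.375
  outer loop
   vertex 2.0 3.5 0.6
   vertex 1.3 1.2 1.1
   vertex 2.3 4.9 0.6
  endloop
 endfacet
 facet normal 0.272 -0.283 -0.920
  outer loop
   vertex 2.0 3.5 0.6
   vertex 4.6 0.8 2.2
   vertex 1.3 1.2 1.1
  endloop
 endfacet
 facet normal 0.448 -0.096 -0.889
  outer loop
   vertex 2.0 3.5 0.6
   vertex 2.3 4.9 0.6
   vertex 4.6 0.8 2.2
  endloop
 endfacet
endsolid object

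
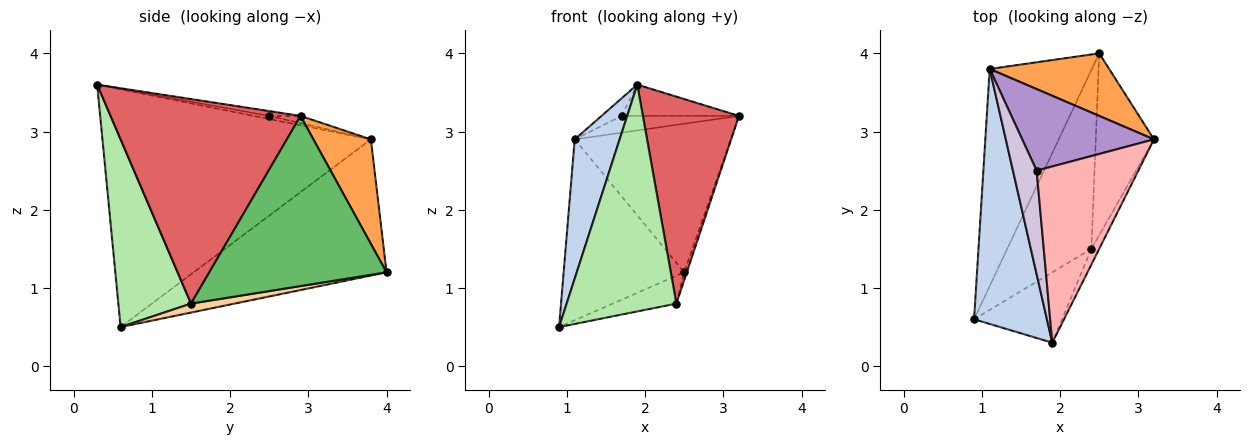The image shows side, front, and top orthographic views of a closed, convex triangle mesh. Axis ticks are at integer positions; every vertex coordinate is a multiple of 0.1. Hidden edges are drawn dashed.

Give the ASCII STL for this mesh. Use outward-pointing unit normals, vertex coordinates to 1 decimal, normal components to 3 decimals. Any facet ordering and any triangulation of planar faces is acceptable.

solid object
 facet normal -0.716 0.447 -0.537
  outer loop
   vertex 1.1 3.8 2.9
   vertex 2.5 4.0 1.2
   vertex 0.9 0.6 0.5
  endloop
 endfacet
 facet normal -0.944 -0.158 0.289
  outer loop
   vertex 1.1 3.8 2.9
   vertex 0.9 0.6 0.5
   vertex 1.9 0.3 3.6
  endloop
 endfacet
 facet normal 0.322 0.873 0.367
  outer loop
   vertex 1.1 3.8 2.9
   vertex 3.2 2.9 3.2
   vertex 2.5 4.0 1.2
  endloop
 endfacet
 facet normal 0.105 0.153 -0.983
  outer loop
   vertex 2.4 1.5 0.8
   vertex 0.9 0.6 0.5
   vertex 2.5 4.0 1.2
  endloop
 endfacet
 facet normal 0.946 0.014 -0.323
  outer loop
   vertex 2.4 1.5 0.8
   vertex 2.5 4.0 1.2
   vertex 3.2 2.9 3.2
  endloop
 endfacet
 facet normal 0.534 -0.807 -0.251
  outer loop
   vertex 2.4 1.5 0.8
   vertex 1.9 0.3 3.6
   vertex 0.9 0.6 0.5
  endloop
 endfacet
 facet normal 0.892 -0.451 -0.034
  outer loop
   vertex 2.4 1.5 0.8
   vertex 3.2 2.9 3.2
   vertex 1.9 0.3 3.6
  endloop
 endfacet
 facet normal -0.047 0.175 0.984
  outer loop
   vertex 1.7 2.5 3.2
   vertex 1.9 0.3 3.6
   vertex 3.2 2.9 3.2
  endloop
 endfacet
 facet normal -0.054 0.201 0.978
  outer loop
   vertex 1.7 2.5 3.2
   vertex 3.2 2.9 3.2
   vertex 1.1 3.8 2.9
  endloop
 endfacet
 facet normal -0.129 0.166 0.978
  outer loop
   vertex 1.7 2.5 3.2
   vertex 1.1 3.8 2.9
   vertex 1.9 0.3 3.6
  endloop
 endfacet
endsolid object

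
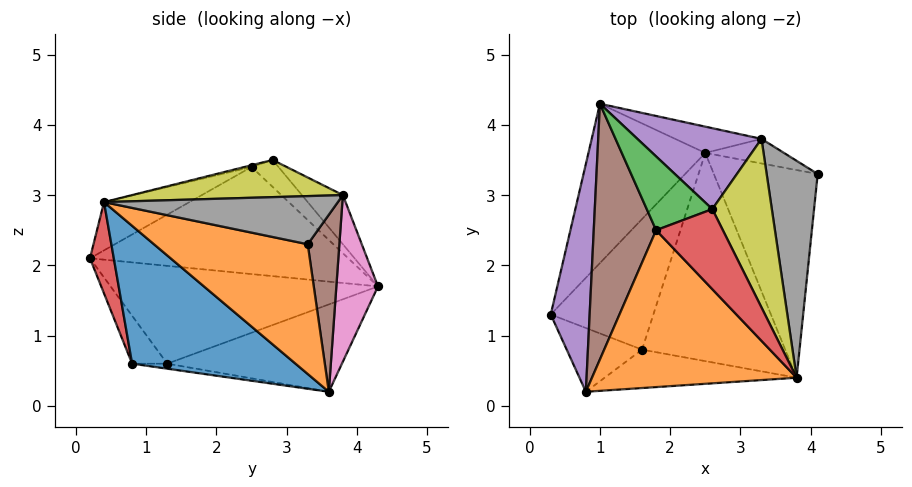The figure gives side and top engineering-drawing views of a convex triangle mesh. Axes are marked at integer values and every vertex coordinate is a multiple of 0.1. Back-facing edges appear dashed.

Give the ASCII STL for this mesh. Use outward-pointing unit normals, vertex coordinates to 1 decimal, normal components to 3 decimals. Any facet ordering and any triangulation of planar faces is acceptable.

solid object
 facet normal -0.549 0.398 -0.735
  outer loop
   vertex 2.5 3.6 0.2
   vertex 0.3 1.3 0.6
   vertex 1.0 4.3 1.7
  endloop
 endfacet
 facet normal 0.764 -0.206 -0.612
  outer loop
   vertex 2.5 3.6 0.2
   vertex 4.1 3.3 2.3
   vertex 3.8 0.4 2.9
  endloop
 endfacet
 facet normal -0.311 0.576 0.756
  outer loop
   vertex 1.8 2.5 3.4
   vertex 2.6 2.8 3.5
   vertex 1.0 4.3 1.7
  endloop
 endfacet
 facet normal -0.025 -0.254 0.967
  outer loop
   vertex 1.8 2.5 3.4
   vertex 3.8 0.4 2.9
   vertex 2.6 2.8 3.5
  endloop
 endfacet
 facet normal -0.299 0.586 0.754
  outer loop
   vertex 3.3 3.8 3.0
   vertex 1.0 4.3 1.7
   vertex 2.6 2.8 3.5
  endloop
 endfacet
 facet normal 0.404 0.897 -0.179
  outer loop
   vertex 3.3 3.8 3.0
   vertex 4.1 3.3 2.3
   vertex 2.5 3.6 0.2
  endloop
 endfacet
 facet normal 0.290 0.945 -0.150
  outer loop
   vertex 3.3 3.8 3.0
   vertex 2.5 3.6 0.2
   vertex 1.0 4.3 1.7
  endloop
 endfacet
 facet normal 0.684 0.079 0.725
  outer loop
   vertex 3.3 3.8 3.0
   vertex 3.8 0.4 2.9
   vertex 4.1 3.3 2.3
  endloop
 endfacet
 facet normal 0.529 0.053 0.847
  outer loop
   vertex 3.3 3.8 3.0
   vertex 2.6 2.8 3.5
   vertex 3.8 0.4 2.9
  endloop
 endfacet
 facet normal -0.048 -0.126 -0.991
  outer loop
   vertex 1.6 0.8 0.6
   vertex 0.3 1.3 0.6
   vertex 2.5 3.6 0.2
  endloop
 endfacet
 facet normal 0.660 -0.310 -0.685
  outer loop
   vertex 1.6 0.8 0.6
   vertex 2.5 3.6 0.2
   vertex 3.8 0.4 2.9
  endloop
 endfacet
 facet normal -0.209 -0.411 0.887
  outer loop
   vertex 0.8 0.2 2.1
   vertex 3.8 0.4 2.9
   vertex 1.8 2.5 3.4
  endloop
 endfacet
 facet normal -0.313 -0.813 -0.492
  outer loop
   vertex 0.8 0.2 2.1
   vertex 0.3 1.3 0.6
   vertex 1.6 0.8 0.6
  endloop
 endfacet
 facet normal 0.143 -0.943 -0.301
  outer loop
   vertex 0.8 0.2 2.1
   vertex 1.6 0.8 0.6
   vertex 3.8 0.4 2.9
  endloop
 endfacet
 facet normal -0.926 0.081 0.368
  outer loop
   vertex 0.8 0.2 2.1
   vertex 1.0 4.3 1.7
   vertex 0.3 1.3 0.6
  endloop
 endfacet
 facet normal -0.861 0.091 0.501
  outer loop
   vertex 0.8 0.2 2.1
   vertex 1.8 2.5 3.4
   vertex 1.0 4.3 1.7
  endloop
 endfacet
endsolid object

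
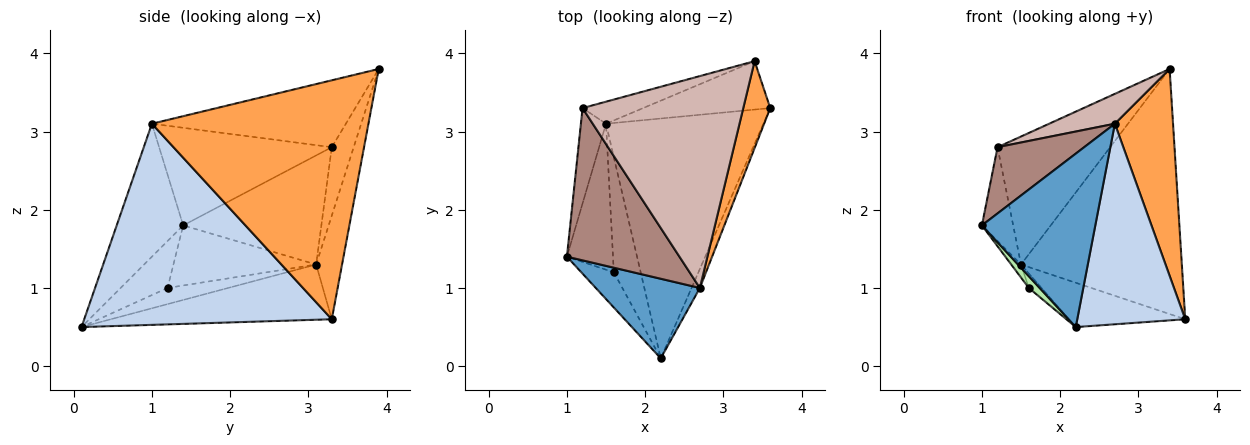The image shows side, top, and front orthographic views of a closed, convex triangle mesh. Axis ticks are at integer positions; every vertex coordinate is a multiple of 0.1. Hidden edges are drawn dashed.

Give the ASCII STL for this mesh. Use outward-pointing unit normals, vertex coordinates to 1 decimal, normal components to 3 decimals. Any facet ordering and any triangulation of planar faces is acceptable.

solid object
 facet normal -0.470 -0.802 0.368
  outer loop
   vertex 2.7 1.0 3.1
   vertex 1.0 1.4 1.8
   vertex 2.2 0.1 0.5
  endloop
 endfacet
 facet normal 0.916 -0.400 -0.038
  outer loop
   vertex 2.7 1.0 3.1
   vertex 2.2 0.1 0.5
   vertex 3.6 3.3 0.6
  endloop
 endfacet
 facet normal 0.960 -0.258 0.108
  outer loop
   vertex 2.7 1.0 3.1
   vertex 3.6 3.3 0.6
   vertex 3.4 3.9 3.8
  endloop
 endfacet
 facet normal -0.326 0.172 -0.930
  outer loop
   vertex 1.5 3.1 1.3
   vertex 3.6 3.3 0.6
   vertex 2.2 0.1 0.5
  endloop
 endfacet
 facet normal -0.156 0.969 -0.191
  outer loop
   vertex 1.5 3.1 1.3
   vertex 3.4 3.9 3.8
   vertex 3.6 3.3 0.6
  endloop
 endfacet
 facet normal -0.808 -0.186 -0.559
  outer loop
   vertex 1.6 1.2 1.0
   vertex 2.2 0.1 0.5
   vertex 1.0 1.4 1.8
  endloop
 endfacet
 facet normal -0.792 0.054 -0.608
  outer loop
   vertex 1.6 1.2 1.0
   vertex 1.0 1.4 1.8
   vertex 1.5 3.1 1.3
  endloop
 endfacet
 facet normal -0.513 0.108 -0.852
  outer loop
   vertex 1.6 1.2 1.0
   vertex 1.5 3.1 1.3
   vertex 2.2 0.1 0.5
  endloop
 endfacet
 facet normal -0.952 0.215 -0.219
  outer loop
   vertex 1.2 3.3 2.8
   vertex 1.5 3.1 1.3
   vertex 1.0 1.4 1.8
  endloop
 endfacet
 facet normal -0.188 0.968 -0.167
  outer loop
   vertex 1.2 3.3 2.8
   vertex 3.4 3.9 3.8
   vertex 1.5 3.1 1.3
  endloop
 endfacet
 facet normal -0.622 -0.312 0.718
  outer loop
   vertex 1.2 3.3 2.8
   vertex 1.0 1.4 1.8
   vertex 2.7 1.0 3.1
  endloop
 endfacet
 facet normal -0.381 -0.129 0.916
  outer loop
   vertex 1.2 3.3 2.8
   vertex 2.7 1.0 3.1
   vertex 3.4 3.9 3.8
  endloop
 endfacet
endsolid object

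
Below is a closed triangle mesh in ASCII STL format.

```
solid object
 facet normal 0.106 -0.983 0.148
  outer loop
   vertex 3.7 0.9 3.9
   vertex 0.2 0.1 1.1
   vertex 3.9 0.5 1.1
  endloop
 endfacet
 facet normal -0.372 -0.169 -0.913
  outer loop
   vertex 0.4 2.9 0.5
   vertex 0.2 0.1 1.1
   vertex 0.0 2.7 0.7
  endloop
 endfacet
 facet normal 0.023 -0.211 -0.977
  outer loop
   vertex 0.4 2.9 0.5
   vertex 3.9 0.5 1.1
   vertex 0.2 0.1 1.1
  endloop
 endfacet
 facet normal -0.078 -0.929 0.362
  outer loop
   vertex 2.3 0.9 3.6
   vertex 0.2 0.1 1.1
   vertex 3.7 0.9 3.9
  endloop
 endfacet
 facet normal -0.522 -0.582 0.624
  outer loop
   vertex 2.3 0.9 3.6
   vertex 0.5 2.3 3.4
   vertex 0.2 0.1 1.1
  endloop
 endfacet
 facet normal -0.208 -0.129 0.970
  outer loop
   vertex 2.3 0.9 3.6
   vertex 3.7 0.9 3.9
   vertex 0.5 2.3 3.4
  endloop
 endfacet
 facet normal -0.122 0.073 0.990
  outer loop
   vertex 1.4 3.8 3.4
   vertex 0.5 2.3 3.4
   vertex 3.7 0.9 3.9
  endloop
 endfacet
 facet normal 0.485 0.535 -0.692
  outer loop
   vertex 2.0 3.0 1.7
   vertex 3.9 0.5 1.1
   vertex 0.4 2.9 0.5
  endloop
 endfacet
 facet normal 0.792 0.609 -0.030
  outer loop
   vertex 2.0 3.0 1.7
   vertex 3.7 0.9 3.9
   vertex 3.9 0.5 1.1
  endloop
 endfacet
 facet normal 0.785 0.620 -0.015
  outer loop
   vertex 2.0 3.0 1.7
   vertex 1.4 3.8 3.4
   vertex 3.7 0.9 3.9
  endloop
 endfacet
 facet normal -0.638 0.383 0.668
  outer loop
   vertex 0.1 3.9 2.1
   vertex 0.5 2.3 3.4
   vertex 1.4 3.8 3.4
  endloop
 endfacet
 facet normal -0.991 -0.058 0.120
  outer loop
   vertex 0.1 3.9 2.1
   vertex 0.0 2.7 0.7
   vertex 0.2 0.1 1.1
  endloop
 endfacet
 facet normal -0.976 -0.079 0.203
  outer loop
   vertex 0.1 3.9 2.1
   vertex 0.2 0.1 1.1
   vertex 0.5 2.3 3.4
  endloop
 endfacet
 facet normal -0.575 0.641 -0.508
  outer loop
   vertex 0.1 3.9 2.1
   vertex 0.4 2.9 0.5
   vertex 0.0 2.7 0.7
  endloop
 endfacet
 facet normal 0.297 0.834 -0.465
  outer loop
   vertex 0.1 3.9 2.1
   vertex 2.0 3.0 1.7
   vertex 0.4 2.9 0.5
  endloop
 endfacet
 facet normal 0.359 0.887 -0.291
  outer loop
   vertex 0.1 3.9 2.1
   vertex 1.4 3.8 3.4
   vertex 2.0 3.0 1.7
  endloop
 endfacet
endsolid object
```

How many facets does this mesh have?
16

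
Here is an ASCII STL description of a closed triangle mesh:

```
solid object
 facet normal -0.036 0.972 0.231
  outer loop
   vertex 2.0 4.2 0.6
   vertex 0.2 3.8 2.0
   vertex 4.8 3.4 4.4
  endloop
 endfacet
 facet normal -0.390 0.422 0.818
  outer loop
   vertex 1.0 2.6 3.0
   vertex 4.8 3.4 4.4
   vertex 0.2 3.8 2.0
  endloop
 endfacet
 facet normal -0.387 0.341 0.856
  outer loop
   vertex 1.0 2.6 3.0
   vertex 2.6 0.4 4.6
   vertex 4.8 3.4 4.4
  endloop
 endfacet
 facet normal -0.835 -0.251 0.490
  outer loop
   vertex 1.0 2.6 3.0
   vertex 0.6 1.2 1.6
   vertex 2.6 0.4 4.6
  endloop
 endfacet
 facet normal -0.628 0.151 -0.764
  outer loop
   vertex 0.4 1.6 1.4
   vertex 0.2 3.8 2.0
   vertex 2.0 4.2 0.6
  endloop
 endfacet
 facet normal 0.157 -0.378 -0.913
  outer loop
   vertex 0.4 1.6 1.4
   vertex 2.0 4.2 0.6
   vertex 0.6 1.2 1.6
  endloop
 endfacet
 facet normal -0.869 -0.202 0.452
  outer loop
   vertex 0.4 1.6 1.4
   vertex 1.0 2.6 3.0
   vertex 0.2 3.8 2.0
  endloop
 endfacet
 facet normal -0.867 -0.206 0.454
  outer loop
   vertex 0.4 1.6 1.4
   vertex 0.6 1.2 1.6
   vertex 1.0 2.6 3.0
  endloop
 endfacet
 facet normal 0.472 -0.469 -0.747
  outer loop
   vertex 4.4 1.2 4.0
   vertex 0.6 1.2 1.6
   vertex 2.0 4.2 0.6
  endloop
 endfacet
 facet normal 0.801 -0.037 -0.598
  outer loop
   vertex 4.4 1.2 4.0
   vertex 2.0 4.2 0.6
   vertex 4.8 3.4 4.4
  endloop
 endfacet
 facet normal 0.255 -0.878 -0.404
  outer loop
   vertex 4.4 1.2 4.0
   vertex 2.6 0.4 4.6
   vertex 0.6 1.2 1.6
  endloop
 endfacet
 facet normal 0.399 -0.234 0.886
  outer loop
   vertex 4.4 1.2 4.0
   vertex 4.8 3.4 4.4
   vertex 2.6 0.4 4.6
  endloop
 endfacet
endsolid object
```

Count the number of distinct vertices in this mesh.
8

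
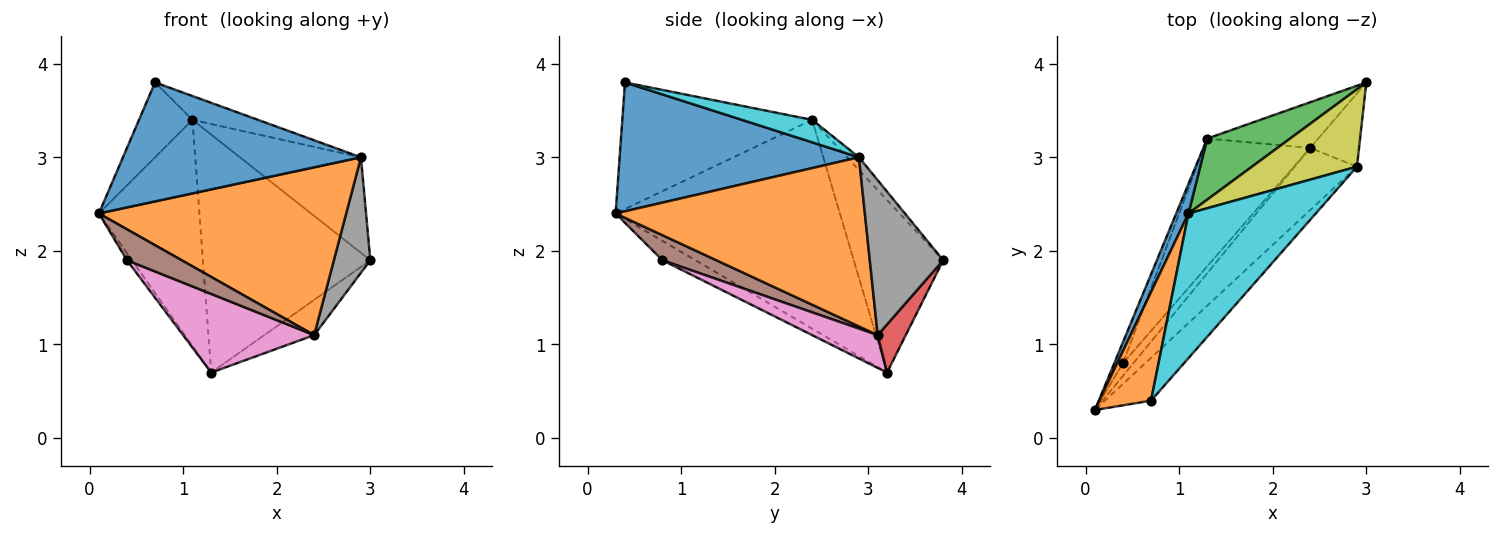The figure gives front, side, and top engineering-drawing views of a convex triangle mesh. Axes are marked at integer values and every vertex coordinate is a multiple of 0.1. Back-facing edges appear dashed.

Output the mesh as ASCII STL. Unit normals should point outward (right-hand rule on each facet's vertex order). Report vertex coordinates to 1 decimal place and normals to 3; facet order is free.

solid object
 facet normal -0.911 0.408 0.054
  outer loop
   vertex 1.1 2.4 3.4
   vertex 1.3 3.2 0.7
   vertex 0.1 0.3 2.4
  endloop
 endfacet
 facet normal -0.896 0.252 0.366
  outer loop
   vertex 1.1 2.4 3.4
   vertex 0.1 0.3 2.4
   vertex 0.7 0.4 3.8
  endloop
 endfacet
 facet normal -0.460 0.860 0.221
  outer loop
   vertex 1.1 2.4 3.4
   vertex 3.0 3.8 1.9
   vertex 1.3 3.2 0.7
  endloop
 endfacet
 facet normal 0.325 0.578 -0.749
  outer loop
   vertex 2.4 3.1 1.1
   vertex 1.3 3.2 0.7
   vertex 3.0 3.8 1.9
  endloop
 endfacet
 facet normal -0.904 0.136 -0.407
  outer loop
   vertex 0.4 0.8 1.9
   vertex 0.1 0.3 2.4
   vertex 1.3 3.2 0.7
  endloop
 endfacet
 facet normal 0.675 -0.684 -0.279
  outer loop
   vertex 0.4 0.8 1.9
   vertex 2.4 3.1 1.1
   vertex 0.1 0.3 2.4
  endloop
 endfacet
 facet normal 0.253 -0.507 -0.824
  outer loop
   vertex 0.4 0.8 1.9
   vertex 1.3 3.2 0.7
   vertex 2.4 3.1 1.1
  endloop
 endfacet
 facet normal 0.862 -0.428 -0.272
  outer loop
   vertex 2.9 2.9 3.0
   vertex 2.4 3.1 1.1
   vertex 3.0 3.8 1.9
  endloop
 endfacet
 facet normal -0.076 0.775 0.627
  outer loop
   vertex 2.9 2.9 3.0
   vertex 3.0 3.8 1.9
   vertex 1.1 2.4 3.4
  endloop
 endfacet
 facet normal 0.172 0.160 0.972
  outer loop
   vertex 2.9 2.9 3.0
   vertex 1.1 2.4 3.4
   vertex 0.7 0.4 3.8
  endloop
 endfacet
 facet normal 0.687 -0.683 -0.246
  outer loop
   vertex 2.9 2.9 3.0
   vertex 0.7 0.4 3.8
   vertex 0.1 0.3 2.4
  endloop
 endfacet
 facet normal 0.687 -0.681 -0.252
  outer loop
   vertex 2.9 2.9 3.0
   vertex 0.1 0.3 2.4
   vertex 2.4 3.1 1.1
  endloop
 endfacet
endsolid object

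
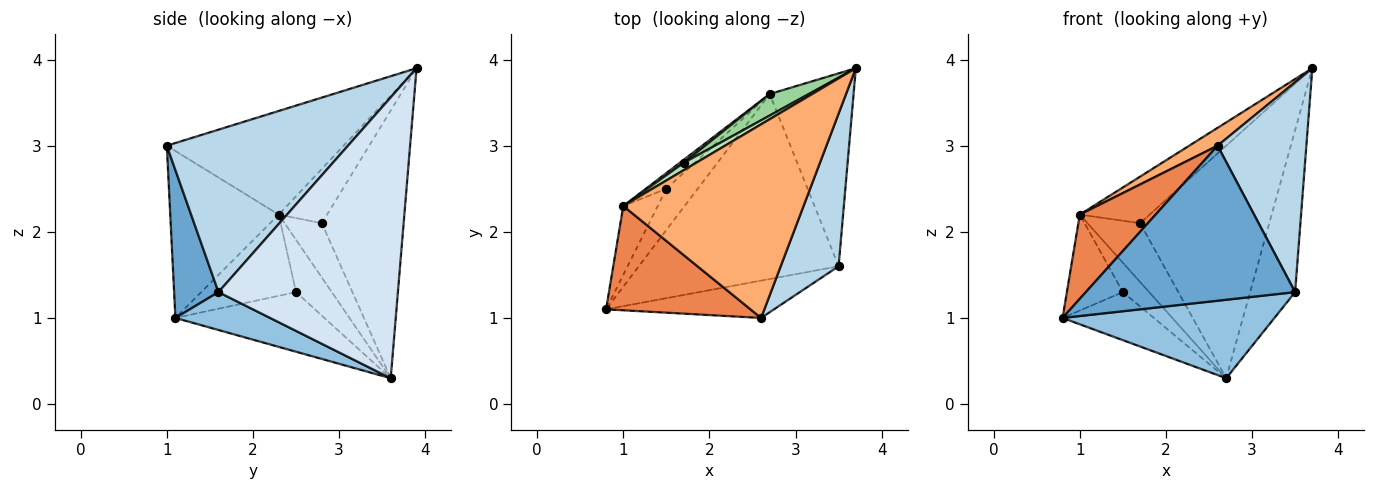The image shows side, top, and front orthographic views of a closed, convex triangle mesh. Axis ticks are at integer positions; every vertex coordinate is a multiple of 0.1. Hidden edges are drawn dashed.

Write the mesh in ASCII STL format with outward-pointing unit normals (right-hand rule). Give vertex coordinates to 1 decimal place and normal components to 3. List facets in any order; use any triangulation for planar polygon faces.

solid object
 facet normal 0.202 -0.952 -0.229
  outer loop
   vertex 3.5 1.6 1.3
   vertex 2.6 1.0 3.0
   vertex 0.8 1.1 1.0
  endloop
 endfacet
 facet normal 0.172 -0.385 -0.907
  outer loop
   vertex 3.5 1.6 1.3
   vertex 0.8 1.1 1.0
   vertex 2.7 3.6 0.3
  endloop
 endfacet
 facet normal 0.855 -0.419 0.305
  outer loop
   vertex 3.5 1.6 1.3
   vertex 3.7 3.9 3.9
   vertex 2.6 1.0 3.0
  endloop
 endfacet
 facet normal 0.932 0.234 -0.278
  outer loop
   vertex 3.5 1.6 1.3
   vertex 2.7 3.6 0.3
   vertex 3.7 3.9 3.9
  endloop
 endfacet
 facet normal -0.669 -0.467 0.579
  outer loop
   vertex 1.0 2.3 2.2
   vertex 0.8 1.1 1.0
   vertex 2.6 1.0 3.0
  endloop
 endfacet
 facet normal -0.497 -0.080 0.864
  outer loop
   vertex 1.0 2.3 2.2
   vertex 2.6 1.0 3.0
   vertex 3.7 3.9 3.9
  endloop
 endfacet
 facet normal -0.778 0.477 -0.409
  outer loop
   vertex 1.5 2.5 1.3
   vertex 2.7 3.6 0.3
   vertex 0.8 1.1 1.0
  endloop
 endfacet
 facet normal -0.809 0.478 -0.343
  outer loop
   vertex 1.5 2.5 1.3
   vertex 0.8 1.1 1.0
   vertex 1.0 2.3 2.2
  endloop
 endfacet
 facet normal -0.769 0.564 -0.302
  outer loop
   vertex 1.5 2.5 1.3
   vertex 1.0 2.3 2.2
   vertex 2.7 3.6 0.3
  endloop
 endfacet
 facet normal -0.533 0.842 0.078
  outer loop
   vertex 1.7 2.8 2.1
   vertex 3.7 3.9 3.9
   vertex 2.7 3.6 0.3
  endloop
 endfacet
 facet normal -0.564 0.816 0.128
  outer loop
   vertex 1.7 2.8 2.1
   vertex 1.0 2.3 2.2
   vertex 3.7 3.9 3.9
  endloop
 endfacet
 facet normal -0.577 0.816 0.042
  outer loop
   vertex 1.7 2.8 2.1
   vertex 2.7 3.6 0.3
   vertex 1.0 2.3 2.2
  endloop
 endfacet
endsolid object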